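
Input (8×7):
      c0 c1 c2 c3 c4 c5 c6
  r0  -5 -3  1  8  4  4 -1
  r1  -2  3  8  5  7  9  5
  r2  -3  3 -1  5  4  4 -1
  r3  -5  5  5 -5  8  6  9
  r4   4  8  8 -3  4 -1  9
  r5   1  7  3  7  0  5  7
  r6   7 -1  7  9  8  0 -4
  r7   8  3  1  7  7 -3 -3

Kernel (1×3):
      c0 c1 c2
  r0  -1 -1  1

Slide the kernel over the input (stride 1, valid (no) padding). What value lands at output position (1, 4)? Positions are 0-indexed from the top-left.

-11

The receptive field on the input at this output position is [7 9 5]. Elementwise product with the kernel and sum: 7·-1 + 9·-1 + 5·1.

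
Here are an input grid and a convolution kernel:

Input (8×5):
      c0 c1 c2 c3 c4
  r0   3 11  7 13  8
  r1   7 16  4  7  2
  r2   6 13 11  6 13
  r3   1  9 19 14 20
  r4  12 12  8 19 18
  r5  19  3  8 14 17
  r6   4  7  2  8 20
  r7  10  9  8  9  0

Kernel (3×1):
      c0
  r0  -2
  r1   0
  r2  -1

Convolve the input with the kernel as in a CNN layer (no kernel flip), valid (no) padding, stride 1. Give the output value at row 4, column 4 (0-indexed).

-56

The receptive field on the input at this output position is [18 / 17 / 20]. Elementwise product with the kernel and sum: 18·-2 + 20·-1.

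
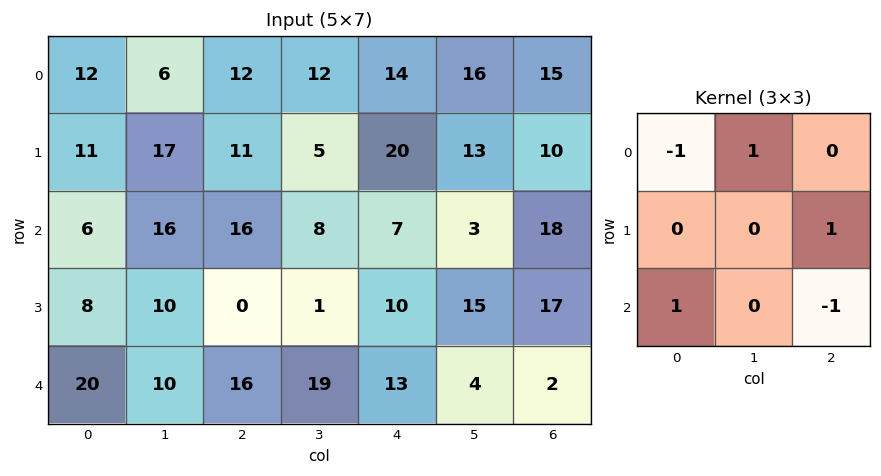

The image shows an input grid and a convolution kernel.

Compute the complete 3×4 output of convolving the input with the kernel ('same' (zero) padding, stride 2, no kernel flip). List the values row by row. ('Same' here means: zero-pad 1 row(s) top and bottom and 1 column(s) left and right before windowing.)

Output[0,0]: The receptive field on the zero-padded input at this output position is [0 0 0 / 0 12 6 / 0 11 17]. Elementwise product with the kernel and sum: 0·-1 + 0·1 + 6·1 + 0·1 + 17·-1.

-11 24 8 13
17 11 4 12
18 9 13 2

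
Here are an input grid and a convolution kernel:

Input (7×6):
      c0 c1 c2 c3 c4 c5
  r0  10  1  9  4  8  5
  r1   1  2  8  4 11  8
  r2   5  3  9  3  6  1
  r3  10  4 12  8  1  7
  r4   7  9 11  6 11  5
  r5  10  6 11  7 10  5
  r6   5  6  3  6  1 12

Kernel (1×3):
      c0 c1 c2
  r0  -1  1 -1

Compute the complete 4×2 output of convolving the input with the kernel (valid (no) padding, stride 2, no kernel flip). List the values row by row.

-18 -13
-11 -12
-9 -16
-2 2

Output[0,0]: The receptive field on the input at this output position is [10 1 9]. Elementwise product with the kernel and sum: 10·-1 + 1·1 + 9·-1.
Output[0,1]: The receptive field on the input at this output position is [9 4 8]. Elementwise product with the kernel and sum: 9·-1 + 4·1 + 8·-1.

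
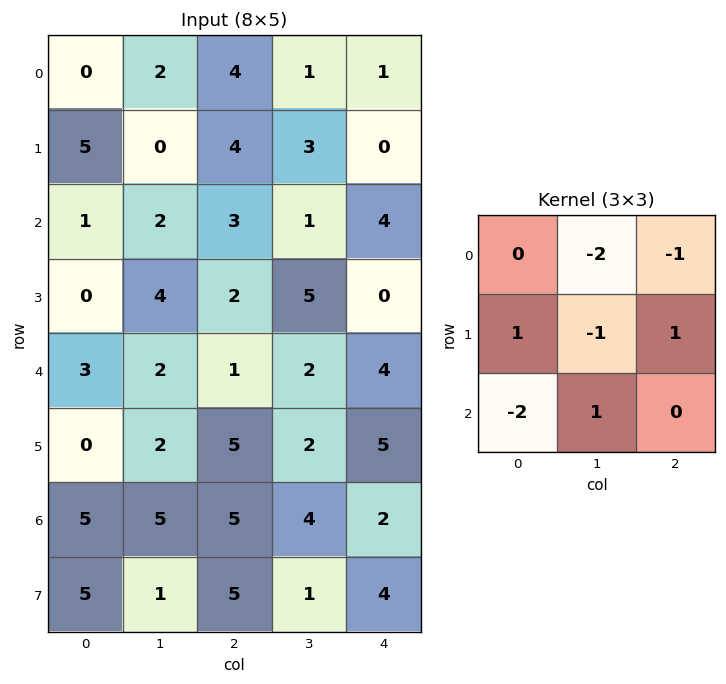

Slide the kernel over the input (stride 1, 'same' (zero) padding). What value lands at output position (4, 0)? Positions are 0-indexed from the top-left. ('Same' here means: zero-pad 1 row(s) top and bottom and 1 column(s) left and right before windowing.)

The receptive field on the zero-padded input at this output position is [0 0 4 / 0 3 2 / 0 0 2]. Elementwise product with the kernel and sum: 0·-2 + 4·-1 + 0·1 + 3·-1 + 2·1 + 0·-2 + 0·1.

-5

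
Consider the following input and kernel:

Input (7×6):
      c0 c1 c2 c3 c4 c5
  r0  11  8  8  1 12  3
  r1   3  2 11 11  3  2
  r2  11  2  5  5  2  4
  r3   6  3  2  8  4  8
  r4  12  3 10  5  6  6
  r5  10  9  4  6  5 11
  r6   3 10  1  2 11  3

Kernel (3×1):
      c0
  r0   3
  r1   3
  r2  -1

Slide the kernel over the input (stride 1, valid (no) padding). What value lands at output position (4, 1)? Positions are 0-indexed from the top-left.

26

The receptive field on the input at this output position is [3 / 9 / 10]. Elementwise product with the kernel and sum: 3·3 + 9·3 + 10·-1.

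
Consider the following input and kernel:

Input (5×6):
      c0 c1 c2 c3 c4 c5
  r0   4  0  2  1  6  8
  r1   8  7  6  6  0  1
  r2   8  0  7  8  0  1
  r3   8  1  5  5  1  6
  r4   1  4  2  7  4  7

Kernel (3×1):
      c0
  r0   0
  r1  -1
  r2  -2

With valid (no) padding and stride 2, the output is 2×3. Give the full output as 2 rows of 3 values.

-24 -20 0
-10 -9 -9

Output[0,0]: The receptive field on the input at this output position is [4 / 8 / 8]. Elementwise product with the kernel and sum: 8·-1 + 8·-2.
Output[0,1]: The receptive field on the input at this output position is [2 / 6 / 7]. Elementwise product with the kernel and sum: 6·-1 + 7·-2.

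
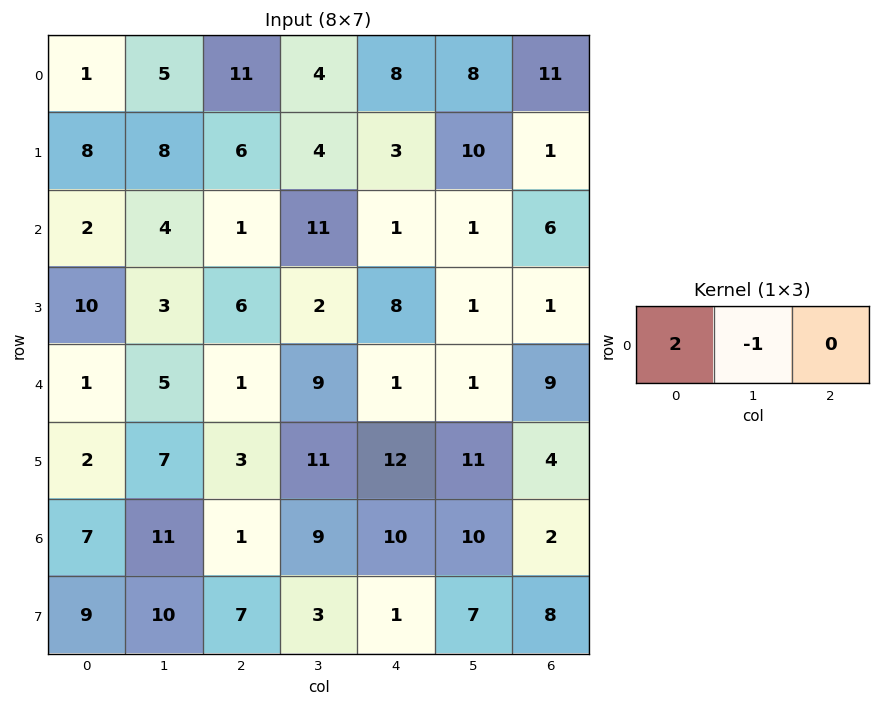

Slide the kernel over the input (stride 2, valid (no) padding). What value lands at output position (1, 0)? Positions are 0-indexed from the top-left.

0

The receptive field on the input at this output position is [2 4 1]. Elementwise product with the kernel and sum: 2·2 + 4·-1.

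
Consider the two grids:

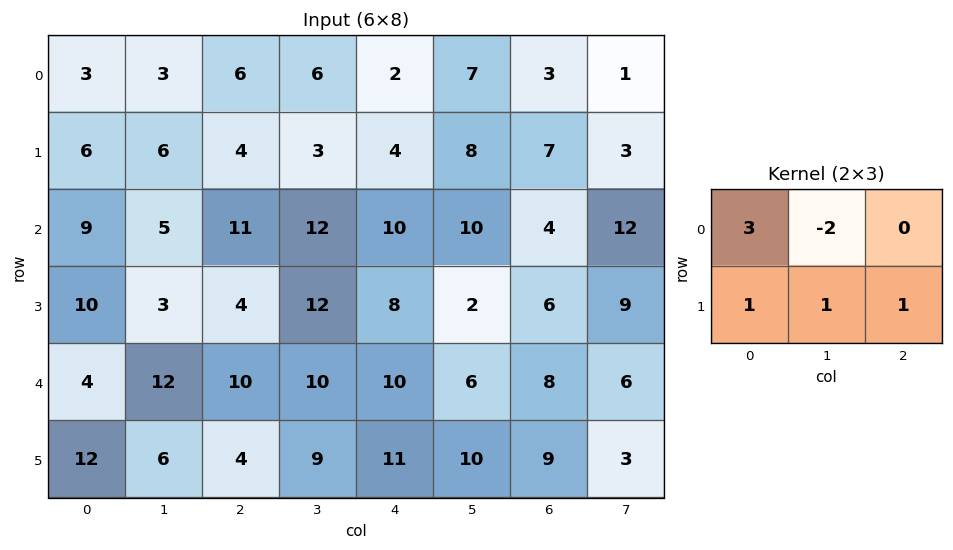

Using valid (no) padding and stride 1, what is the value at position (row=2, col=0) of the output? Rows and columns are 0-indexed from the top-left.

34

The receptive field on the input at this output position is [9 5 11 / 10 3 4]. Elementwise product with the kernel and sum: 9·3 + 5·-2 + 10·1 + 3·1 + 4·1.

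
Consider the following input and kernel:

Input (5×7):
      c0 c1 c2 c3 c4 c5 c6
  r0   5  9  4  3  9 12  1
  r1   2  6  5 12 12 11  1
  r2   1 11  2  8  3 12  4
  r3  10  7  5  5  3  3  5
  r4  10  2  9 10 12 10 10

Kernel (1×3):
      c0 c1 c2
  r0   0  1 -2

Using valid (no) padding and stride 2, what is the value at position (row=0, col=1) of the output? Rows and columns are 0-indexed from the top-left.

-15

The receptive field on the input at this output position is [4 3 9]. Elementwise product with the kernel and sum: 3·1 + 9·-2.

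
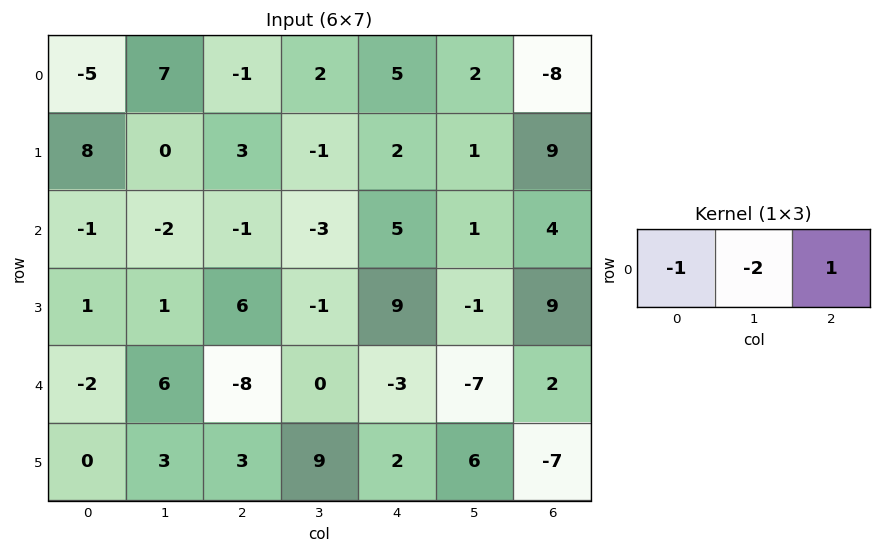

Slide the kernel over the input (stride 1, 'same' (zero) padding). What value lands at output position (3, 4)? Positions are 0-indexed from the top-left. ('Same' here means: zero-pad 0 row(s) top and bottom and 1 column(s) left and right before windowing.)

-18

The receptive field on the zero-padded input at this output position is [-1 9 -1]. Elementwise product with the kernel and sum: -1·-1 + 9·-2 + -1·1.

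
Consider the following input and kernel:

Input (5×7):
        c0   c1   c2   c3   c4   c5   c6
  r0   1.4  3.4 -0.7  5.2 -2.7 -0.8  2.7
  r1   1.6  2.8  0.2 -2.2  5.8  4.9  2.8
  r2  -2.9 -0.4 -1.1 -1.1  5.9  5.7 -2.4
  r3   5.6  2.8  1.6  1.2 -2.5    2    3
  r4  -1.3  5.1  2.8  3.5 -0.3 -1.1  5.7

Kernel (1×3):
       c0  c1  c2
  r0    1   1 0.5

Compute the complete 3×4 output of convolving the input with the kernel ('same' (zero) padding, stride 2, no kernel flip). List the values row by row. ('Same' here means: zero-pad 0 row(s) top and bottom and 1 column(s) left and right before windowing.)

3.1 5.3 2.1 1.9
-3.1 -2.05 7.65 3.3
1.25 9.65 2.65 4.6

Output[0,0]: The receptive field on the zero-padded input at this output position is [0 1.4 3.4]. Elementwise product with the kernel and sum: 0·1 + 1.4·1 + 3.4·0.5.
Output[0,1]: The receptive field on the zero-padded input at this output position is [3.4 -0.7 5.2]. Elementwise product with the kernel and sum: 3.4·1 + -0.7·1 + 5.2·0.5.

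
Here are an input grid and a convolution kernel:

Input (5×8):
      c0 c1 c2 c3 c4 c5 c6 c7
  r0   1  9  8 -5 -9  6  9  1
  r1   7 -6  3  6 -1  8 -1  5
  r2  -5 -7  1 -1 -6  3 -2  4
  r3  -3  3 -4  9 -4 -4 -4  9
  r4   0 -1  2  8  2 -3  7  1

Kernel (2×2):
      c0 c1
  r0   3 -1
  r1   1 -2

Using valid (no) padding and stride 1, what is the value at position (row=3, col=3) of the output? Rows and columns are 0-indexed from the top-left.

The receptive field on the input at this output position is [9 -4 / 8 2]. Elementwise product with the kernel and sum: 9·3 + -4·-1 + 8·1 + 2·-2.

35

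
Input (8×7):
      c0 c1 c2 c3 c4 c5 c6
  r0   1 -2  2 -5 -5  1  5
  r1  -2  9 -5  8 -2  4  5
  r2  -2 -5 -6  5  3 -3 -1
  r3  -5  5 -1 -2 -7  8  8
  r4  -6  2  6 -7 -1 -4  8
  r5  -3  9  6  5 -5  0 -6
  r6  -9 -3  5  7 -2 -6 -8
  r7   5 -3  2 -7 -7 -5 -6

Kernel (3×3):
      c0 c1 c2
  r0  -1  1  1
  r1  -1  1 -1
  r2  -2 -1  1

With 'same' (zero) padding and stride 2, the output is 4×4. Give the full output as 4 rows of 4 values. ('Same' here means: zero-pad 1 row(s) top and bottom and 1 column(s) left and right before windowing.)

14 4 -11 -9
20 -23 14 -21
4 -16 8 18
-8 0 3 8

Output[0,0]: The receptive field on the zero-padded input at this output position is [0 0 0 / 0 1 -2 / 0 -2 9]. Elementwise product with the kernel and sum: 0·-1 + 0·1 + 0·1 + 0·-1 + 1·1 + -2·-1 + 0·-2 + -2·-1 + 9·1.
Output[0,1]: The receptive field on the zero-padded input at this output position is [0 0 0 / -2 2 -5 / 9 -5 8]. Elementwise product with the kernel and sum: 0·-1 + 0·1 + 0·1 + -2·-1 + 2·1 + -5·-1 + 9·-2 + -5·-1 + 8·1.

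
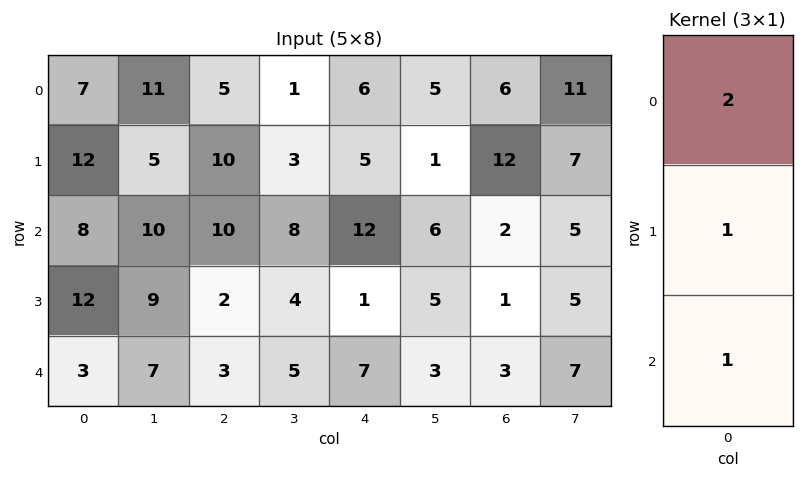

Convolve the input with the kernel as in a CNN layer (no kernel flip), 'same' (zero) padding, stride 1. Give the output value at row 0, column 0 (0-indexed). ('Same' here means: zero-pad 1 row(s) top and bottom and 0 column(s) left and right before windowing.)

The receptive field on the zero-padded input at this output position is [0 / 7 / 12]. Elementwise product with the kernel and sum: 0·2 + 7·1 + 12·1.

19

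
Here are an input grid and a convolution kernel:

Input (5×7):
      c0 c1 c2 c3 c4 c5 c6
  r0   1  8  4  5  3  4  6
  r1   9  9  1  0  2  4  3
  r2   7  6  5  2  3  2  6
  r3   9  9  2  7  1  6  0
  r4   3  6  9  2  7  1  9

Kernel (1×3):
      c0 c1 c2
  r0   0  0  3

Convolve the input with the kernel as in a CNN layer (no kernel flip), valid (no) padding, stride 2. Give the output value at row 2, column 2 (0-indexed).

The receptive field on the input at this output position is [7 1 9]. Elementwise product with the kernel and sum: 9·3.

27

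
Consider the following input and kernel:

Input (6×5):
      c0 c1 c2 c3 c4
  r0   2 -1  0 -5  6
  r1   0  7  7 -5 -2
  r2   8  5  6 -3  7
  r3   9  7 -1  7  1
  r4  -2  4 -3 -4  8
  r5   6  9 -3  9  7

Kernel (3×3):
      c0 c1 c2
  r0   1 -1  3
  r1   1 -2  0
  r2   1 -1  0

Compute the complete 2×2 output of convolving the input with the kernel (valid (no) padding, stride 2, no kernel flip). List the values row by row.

-8 49
10 16

Output[0,0]: The receptive field on the input at this output position is [2 -1 0 / 0 7 7 / 8 5 6]. Elementwise product with the kernel and sum: 2·1 + -1·-1 + 0·3 + 0·1 + 7·-2 + 8·1 + 5·-1.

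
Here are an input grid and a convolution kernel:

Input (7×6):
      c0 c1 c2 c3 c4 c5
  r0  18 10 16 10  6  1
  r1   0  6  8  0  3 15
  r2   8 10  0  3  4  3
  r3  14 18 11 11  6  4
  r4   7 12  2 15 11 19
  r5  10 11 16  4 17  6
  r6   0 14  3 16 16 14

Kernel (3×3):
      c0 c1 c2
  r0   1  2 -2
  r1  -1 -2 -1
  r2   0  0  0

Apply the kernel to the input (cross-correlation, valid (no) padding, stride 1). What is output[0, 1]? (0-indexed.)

0

The receptive field on the input at this output position is [10 16 10 / 6 8 0 / 10 0 3]. Elementwise product with the kernel and sum: 10·1 + 16·2 + 10·-2 + 6·-1 + 8·-2 + 0·-1.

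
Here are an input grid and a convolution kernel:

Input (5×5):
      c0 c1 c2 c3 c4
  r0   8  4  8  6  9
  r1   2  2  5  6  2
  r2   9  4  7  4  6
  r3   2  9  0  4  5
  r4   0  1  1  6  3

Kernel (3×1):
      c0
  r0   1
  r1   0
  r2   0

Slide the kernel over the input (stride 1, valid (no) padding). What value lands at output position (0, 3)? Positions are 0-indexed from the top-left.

The receptive field on the input at this output position is [6 / 6 / 4]. Elementwise product with the kernel and sum: 6·1.

6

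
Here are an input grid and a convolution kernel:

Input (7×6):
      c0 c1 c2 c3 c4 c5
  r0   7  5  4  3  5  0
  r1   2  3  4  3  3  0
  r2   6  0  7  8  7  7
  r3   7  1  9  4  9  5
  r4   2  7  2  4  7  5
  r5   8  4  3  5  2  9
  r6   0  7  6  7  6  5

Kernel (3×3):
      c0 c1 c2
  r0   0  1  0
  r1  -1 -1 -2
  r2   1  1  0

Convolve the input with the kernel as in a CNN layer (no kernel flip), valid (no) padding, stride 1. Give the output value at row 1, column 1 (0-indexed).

The receptive field on the input at this output position is [3 4 3 / 0 7 8 / 1 9 4]. Elementwise product with the kernel and sum: 4·1 + 0·-1 + 7·-1 + 8·-2 + 1·1 + 9·1.

-9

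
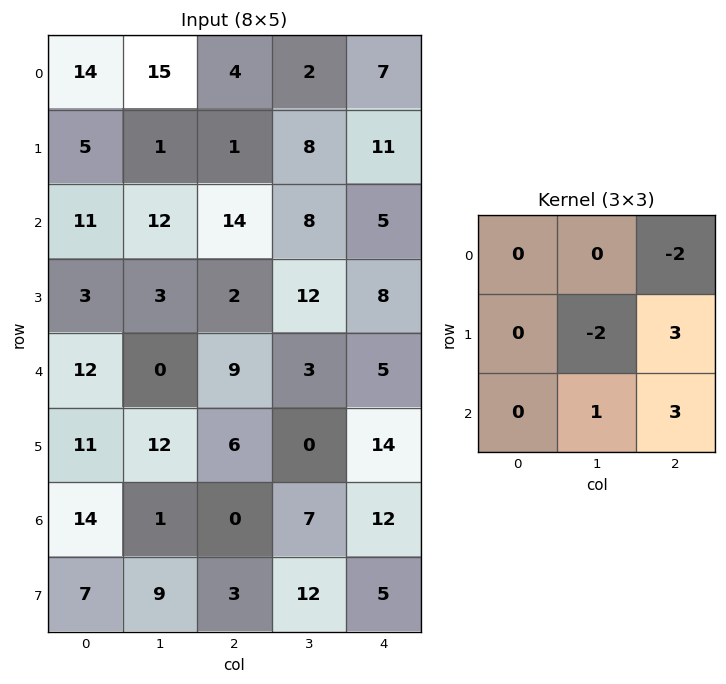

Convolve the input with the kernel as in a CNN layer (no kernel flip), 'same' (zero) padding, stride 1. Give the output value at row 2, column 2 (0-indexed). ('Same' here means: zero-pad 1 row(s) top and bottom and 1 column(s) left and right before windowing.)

The receptive field on the zero-padded input at this output position is [1 1 8 / 12 14 8 / 3 2 12]. Elementwise product with the kernel and sum: 8·-2 + 14·-2 + 8·3 + 2·1 + 12·3.

18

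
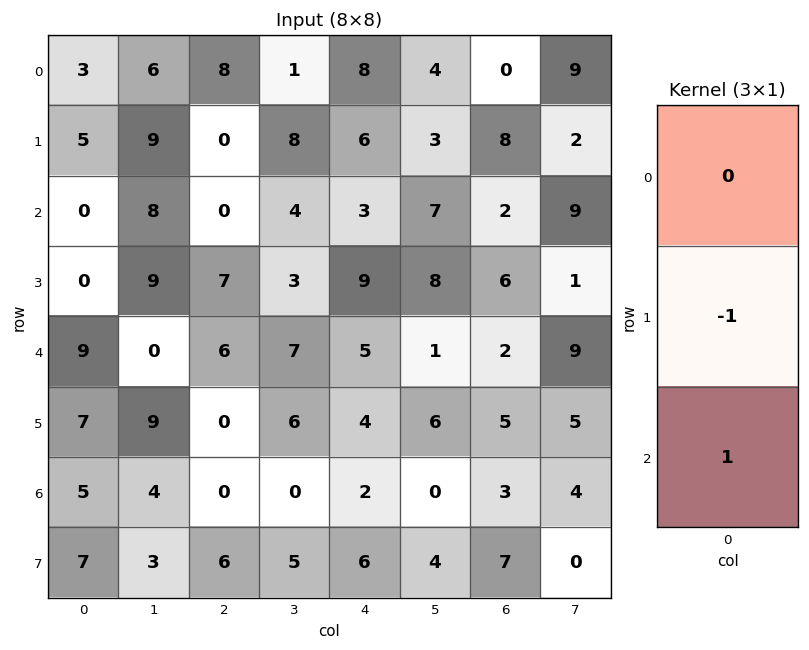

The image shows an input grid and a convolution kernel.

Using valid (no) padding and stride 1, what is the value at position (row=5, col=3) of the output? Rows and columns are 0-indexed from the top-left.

5

The receptive field on the input at this output position is [6 / 0 / 5]. Elementwise product with the kernel and sum: 0·-1 + 5·1.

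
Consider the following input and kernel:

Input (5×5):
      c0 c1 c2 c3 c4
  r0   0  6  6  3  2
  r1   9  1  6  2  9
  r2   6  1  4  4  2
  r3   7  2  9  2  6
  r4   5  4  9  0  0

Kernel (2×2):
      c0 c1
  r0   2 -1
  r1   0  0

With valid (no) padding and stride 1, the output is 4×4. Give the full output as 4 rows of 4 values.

Output[0,0]: The receptive field on the input at this output position is [0 6 / 9 1]. Elementwise product with the kernel and sum: 0·2 + 6·-1.

-6 6 9 4
17 -4 10 -5
11 -2 4 6
12 -5 16 -2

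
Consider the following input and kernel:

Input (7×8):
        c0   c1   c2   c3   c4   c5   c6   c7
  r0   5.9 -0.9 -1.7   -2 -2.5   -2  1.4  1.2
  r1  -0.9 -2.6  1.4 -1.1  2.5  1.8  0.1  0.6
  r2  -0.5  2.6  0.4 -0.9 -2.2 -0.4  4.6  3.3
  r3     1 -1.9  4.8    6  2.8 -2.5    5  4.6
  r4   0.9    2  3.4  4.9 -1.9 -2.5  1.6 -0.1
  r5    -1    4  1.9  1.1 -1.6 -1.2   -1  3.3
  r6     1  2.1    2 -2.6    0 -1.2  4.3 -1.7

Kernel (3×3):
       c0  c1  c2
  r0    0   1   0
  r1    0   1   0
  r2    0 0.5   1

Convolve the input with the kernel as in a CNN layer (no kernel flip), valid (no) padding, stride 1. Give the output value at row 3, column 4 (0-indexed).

The receptive field on the input at this output position is [2.8 -2.5 5 / -1.9 -2.5 1.6 / -1.6 -1.2 -1]. Elementwise product with the kernel and sum: -2.5·1 + -2.5·1 + -1.2·0.5 + -1·1.

-6.6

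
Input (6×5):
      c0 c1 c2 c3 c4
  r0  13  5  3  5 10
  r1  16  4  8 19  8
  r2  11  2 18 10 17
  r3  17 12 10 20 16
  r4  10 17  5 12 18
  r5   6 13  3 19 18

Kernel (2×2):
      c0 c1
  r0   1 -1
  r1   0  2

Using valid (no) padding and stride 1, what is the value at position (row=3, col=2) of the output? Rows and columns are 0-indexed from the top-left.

14

The receptive field on the input at this output position is [10 20 / 5 12]. Elementwise product with the kernel and sum: 10·1 + 20·-1 + 12·2.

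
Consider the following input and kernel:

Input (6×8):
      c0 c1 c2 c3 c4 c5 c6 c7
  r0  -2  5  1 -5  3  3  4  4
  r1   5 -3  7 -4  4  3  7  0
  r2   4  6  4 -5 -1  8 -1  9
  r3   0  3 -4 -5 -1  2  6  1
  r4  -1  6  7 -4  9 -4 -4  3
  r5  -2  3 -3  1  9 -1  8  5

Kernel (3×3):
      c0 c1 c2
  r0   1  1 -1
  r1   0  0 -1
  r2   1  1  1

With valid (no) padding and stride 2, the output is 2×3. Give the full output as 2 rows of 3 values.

9 -13 1
22 13 3

Output[0,0]: The receptive field on the input at this output position is [-2 5 1 / 5 -3 7 / 4 6 4]. Elementwise product with the kernel and sum: -2·1 + 5·1 + 1·-1 + 7·-1 + 4·1 + 6·1 + 4·1.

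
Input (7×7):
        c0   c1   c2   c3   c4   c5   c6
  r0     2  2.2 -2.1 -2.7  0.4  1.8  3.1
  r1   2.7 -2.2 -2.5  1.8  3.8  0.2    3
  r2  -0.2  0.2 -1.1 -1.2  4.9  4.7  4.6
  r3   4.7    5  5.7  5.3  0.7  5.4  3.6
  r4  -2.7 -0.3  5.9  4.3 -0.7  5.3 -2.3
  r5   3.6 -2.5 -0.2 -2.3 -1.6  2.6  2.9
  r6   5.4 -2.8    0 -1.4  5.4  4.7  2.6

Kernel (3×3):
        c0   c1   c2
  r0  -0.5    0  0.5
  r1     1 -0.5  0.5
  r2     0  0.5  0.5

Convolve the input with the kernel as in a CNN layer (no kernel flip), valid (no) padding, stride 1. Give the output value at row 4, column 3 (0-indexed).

5.35

The receptive field on the input at this output position is [4.3 -0.7 5.3 / -2.3 -1.6 2.6 / -1.4 5.4 4.7]. Elementwise product with the kernel and sum: 4.3·-0.5 + 5.3·0.5 + -2.3·1 + -1.6·-0.5 + 2.6·0.5 + 5.4·0.5 + 4.7·0.5.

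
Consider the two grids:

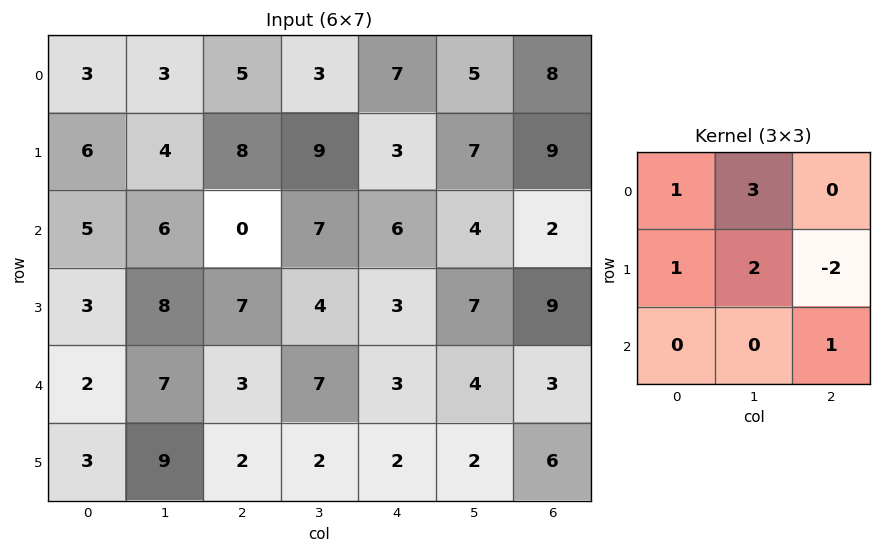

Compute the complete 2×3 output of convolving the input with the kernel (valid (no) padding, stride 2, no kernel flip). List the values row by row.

10 40 23
31 33 20

Output[0,0]: The receptive field on the input at this output position is [3 3 5 / 6 4 8 / 5 6 0]. Elementwise product with the kernel and sum: 3·1 + 3·3 + 6·1 + 4·2 + 8·-2 + 0·1.
Output[0,1]: The receptive field on the input at this output position is [5 3 7 / 8 9 3 / 0 7 6]. Elementwise product with the kernel and sum: 5·1 + 3·3 + 8·1 + 9·2 + 3·-2 + 6·1.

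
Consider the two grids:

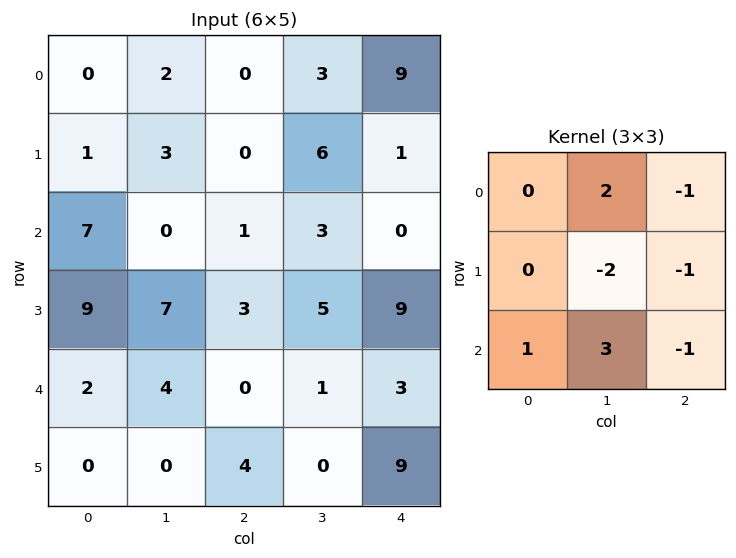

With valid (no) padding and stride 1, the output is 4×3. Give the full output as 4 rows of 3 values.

Output[0,0]: The receptive field on the input at this output position is [0 2 0 / 1 3 0 / 7 0 1]. Elementwise product with the kernel and sum: 2·2 + 0·-1 + 3·-2 + 0·-1 + 7·1 + 0·3 + 1·-1.

4 -9 -6
32 0 14
-4 -9 -13
-1 12 -9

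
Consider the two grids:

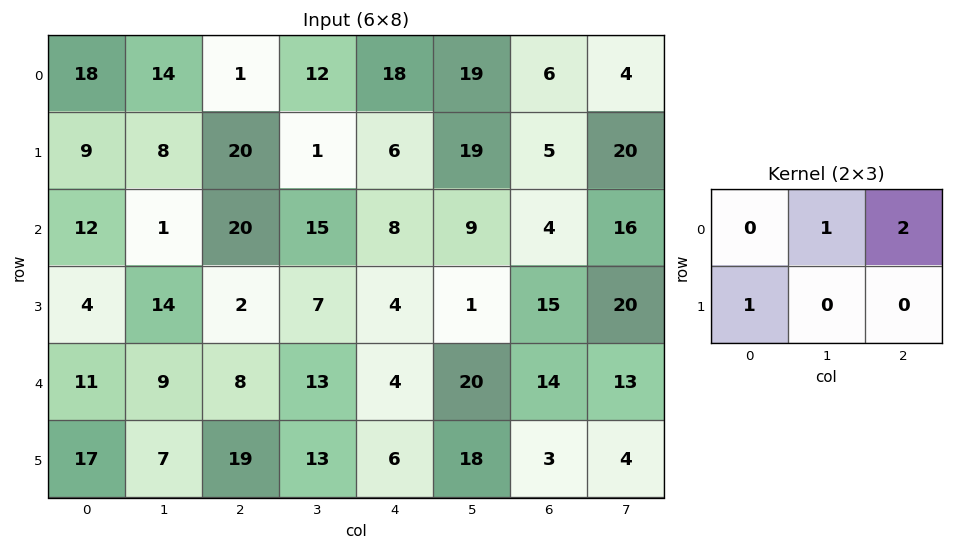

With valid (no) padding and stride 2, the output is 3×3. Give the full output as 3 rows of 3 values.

25 68 37
45 33 21
42 40 54

Output[0,0]: The receptive field on the input at this output position is [18 14 1 / 9 8 20]. Elementwise product with the kernel and sum: 14·1 + 1·2 + 9·1.
Output[0,1]: The receptive field on the input at this output position is [1 12 18 / 20 1 6]. Elementwise product with the kernel and sum: 12·1 + 18·2 + 20·1.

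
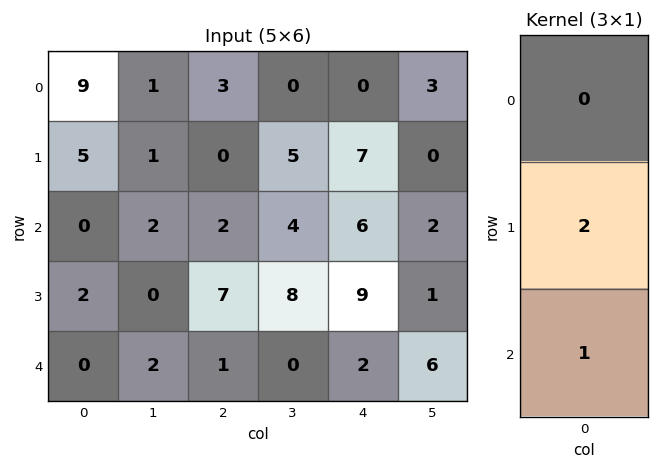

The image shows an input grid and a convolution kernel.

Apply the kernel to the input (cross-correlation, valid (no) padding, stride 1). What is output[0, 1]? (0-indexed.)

4

The receptive field on the input at this output position is [1 / 1 / 2]. Elementwise product with the kernel and sum: 1·2 + 2·1.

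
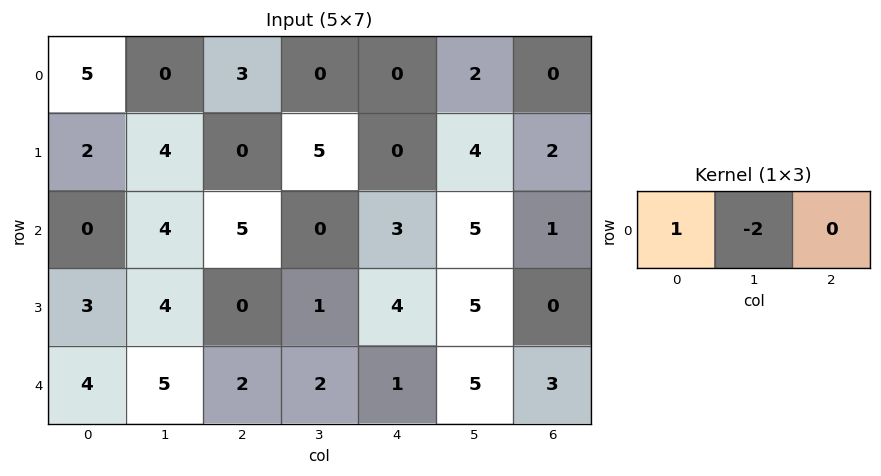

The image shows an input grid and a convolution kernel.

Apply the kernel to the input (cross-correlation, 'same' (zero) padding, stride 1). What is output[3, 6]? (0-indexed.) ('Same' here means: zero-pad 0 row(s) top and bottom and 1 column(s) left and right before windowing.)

The receptive field on the zero-padded input at this output position is [5 0 0]. Elementwise product with the kernel and sum: 5·1 + 0·-2.

5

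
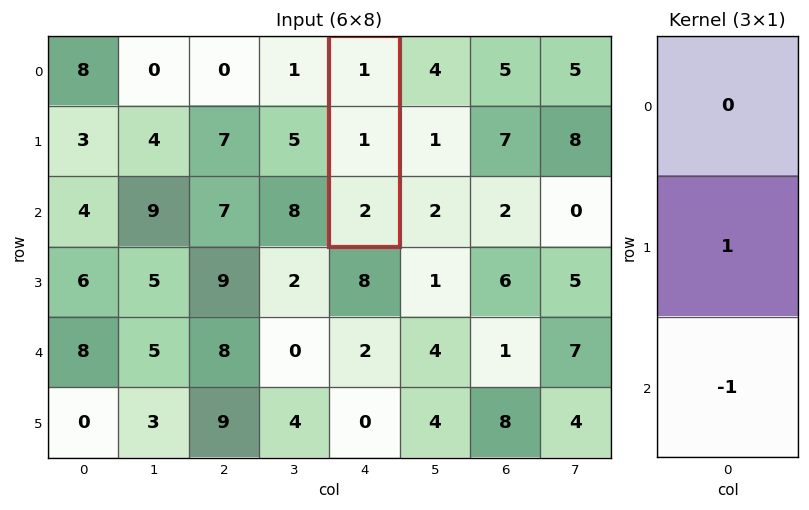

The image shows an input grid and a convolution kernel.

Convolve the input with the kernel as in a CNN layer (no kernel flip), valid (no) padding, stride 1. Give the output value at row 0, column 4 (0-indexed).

-1

The receptive field on the input at this output position is [1 / 1 / 2]. Elementwise product with the kernel and sum: 1·1 + 2·-1.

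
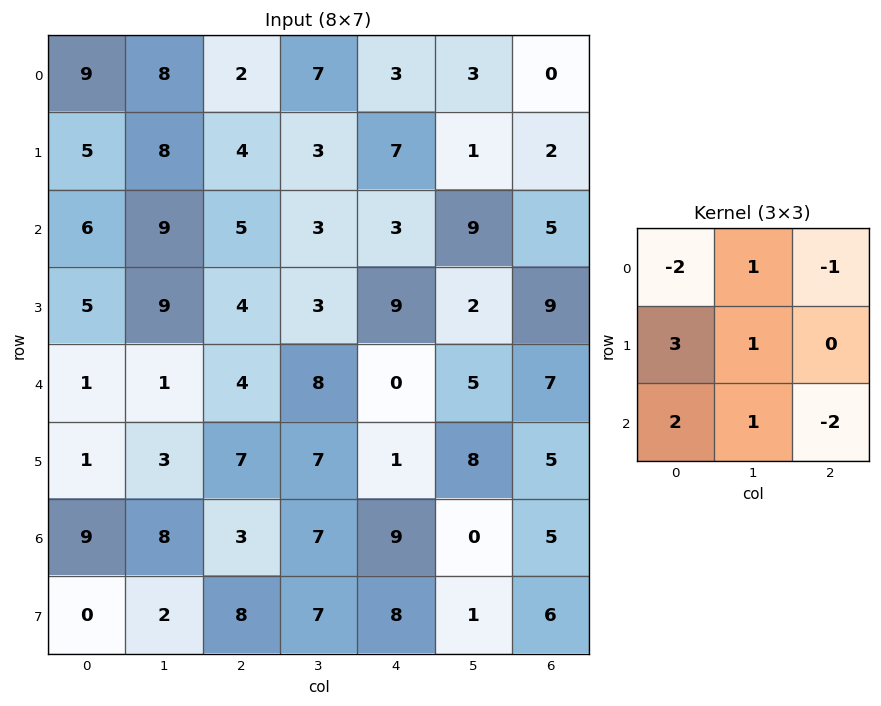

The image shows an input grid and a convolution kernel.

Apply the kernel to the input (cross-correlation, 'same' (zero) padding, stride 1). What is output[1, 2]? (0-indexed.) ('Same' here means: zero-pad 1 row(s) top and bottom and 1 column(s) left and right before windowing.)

The receptive field on the zero-padded input at this output position is [8 2 7 / 8 4 3 / 9 5 3]. Elementwise product with the kernel and sum: 8·-2 + 2·1 + 7·-1 + 8·3 + 4·1 + 9·2 + 5·1 + 3·-2.

24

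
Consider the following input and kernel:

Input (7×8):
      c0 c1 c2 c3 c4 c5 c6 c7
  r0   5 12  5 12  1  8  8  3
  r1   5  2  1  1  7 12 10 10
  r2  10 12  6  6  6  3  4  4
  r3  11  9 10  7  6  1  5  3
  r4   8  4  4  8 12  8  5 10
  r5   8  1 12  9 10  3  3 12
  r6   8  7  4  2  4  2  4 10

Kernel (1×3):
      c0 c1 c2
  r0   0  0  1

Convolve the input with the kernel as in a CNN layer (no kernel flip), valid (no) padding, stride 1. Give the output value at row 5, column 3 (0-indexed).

3

The receptive field on the input at this output position is [9 10 3]. Elementwise product with the kernel and sum: 3·1.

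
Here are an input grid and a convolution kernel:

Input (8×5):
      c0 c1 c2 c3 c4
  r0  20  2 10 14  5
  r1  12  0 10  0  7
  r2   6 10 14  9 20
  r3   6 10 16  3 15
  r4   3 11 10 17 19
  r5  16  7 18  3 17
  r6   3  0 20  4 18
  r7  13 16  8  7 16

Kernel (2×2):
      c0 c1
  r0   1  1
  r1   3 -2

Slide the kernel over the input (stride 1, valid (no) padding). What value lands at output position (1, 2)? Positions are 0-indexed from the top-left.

The receptive field on the input at this output position is [10 0 / 14 9]. Elementwise product with the kernel and sum: 10·1 + 0·1 + 14·3 + 9·-2.

34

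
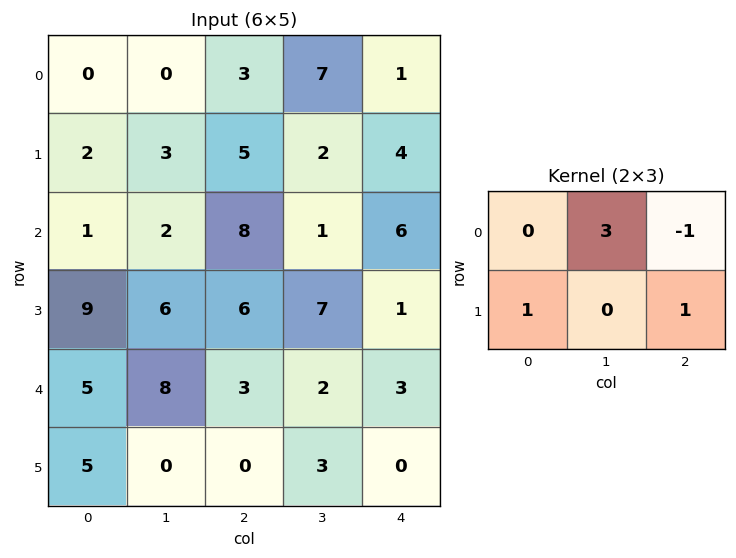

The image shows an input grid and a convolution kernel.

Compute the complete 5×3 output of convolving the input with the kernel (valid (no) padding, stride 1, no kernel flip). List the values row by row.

4 7 29
13 16 16
13 36 4
20 21 26
26 10 3

Output[0,0]: The receptive field on the input at this output position is [0 0 3 / 2 3 5]. Elementwise product with the kernel and sum: 0·3 + 3·-1 + 2·1 + 5·1.
Output[0,1]: The receptive field on the input at this output position is [0 3 7 / 3 5 2]. Elementwise product with the kernel and sum: 3·3 + 7·-1 + 3·1 + 2·1.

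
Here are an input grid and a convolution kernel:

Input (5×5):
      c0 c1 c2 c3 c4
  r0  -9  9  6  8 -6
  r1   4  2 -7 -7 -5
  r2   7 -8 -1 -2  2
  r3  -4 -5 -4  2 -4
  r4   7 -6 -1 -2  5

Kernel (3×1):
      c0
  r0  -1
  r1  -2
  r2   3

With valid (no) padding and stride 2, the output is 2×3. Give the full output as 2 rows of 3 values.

22 5 22
22 6 21

Output[0,0]: The receptive field on the input at this output position is [-9 / 4 / 7]. Elementwise product with the kernel and sum: -9·-1 + 4·-2 + 7·3.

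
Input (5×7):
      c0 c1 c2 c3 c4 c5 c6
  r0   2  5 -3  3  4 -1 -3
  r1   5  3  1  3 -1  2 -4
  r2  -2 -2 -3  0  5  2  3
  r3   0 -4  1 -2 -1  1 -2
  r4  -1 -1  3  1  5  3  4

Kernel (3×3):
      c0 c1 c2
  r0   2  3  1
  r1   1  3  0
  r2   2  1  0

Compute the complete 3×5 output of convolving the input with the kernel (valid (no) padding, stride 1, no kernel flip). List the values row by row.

24 3 11 22 19
8 -6 7 15 10
-28 -13 1 19 34

Output[0,0]: The receptive field on the input at this output position is [2 5 -3 / 5 3 1 / -2 -2 -3]. Elementwise product with the kernel and sum: 2·2 + 5·3 + -3·1 + 5·1 + 3·3 + -2·2 + -2·1.
Output[0,1]: The receptive field on the input at this output position is [5 -3 3 / 3 1 3 / -2 -3 0]. Elementwise product with the kernel and sum: 5·2 + -3·3 + 3·1 + 3·1 + 1·3 + -2·2 + -3·1.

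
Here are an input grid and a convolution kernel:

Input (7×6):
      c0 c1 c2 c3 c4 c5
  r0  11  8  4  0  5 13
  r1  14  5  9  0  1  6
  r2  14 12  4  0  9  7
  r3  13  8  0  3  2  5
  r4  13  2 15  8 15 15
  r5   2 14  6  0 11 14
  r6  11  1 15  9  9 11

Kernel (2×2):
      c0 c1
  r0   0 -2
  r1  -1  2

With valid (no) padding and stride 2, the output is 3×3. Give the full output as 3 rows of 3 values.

Output[0,0]: The receptive field on the input at this output position is [11 8 / 14 5]. Elementwise product with the kernel and sum: 8·-2 + 14·-1 + 5·2.

-20 -9 -15
-21 6 -6
22 -22 -13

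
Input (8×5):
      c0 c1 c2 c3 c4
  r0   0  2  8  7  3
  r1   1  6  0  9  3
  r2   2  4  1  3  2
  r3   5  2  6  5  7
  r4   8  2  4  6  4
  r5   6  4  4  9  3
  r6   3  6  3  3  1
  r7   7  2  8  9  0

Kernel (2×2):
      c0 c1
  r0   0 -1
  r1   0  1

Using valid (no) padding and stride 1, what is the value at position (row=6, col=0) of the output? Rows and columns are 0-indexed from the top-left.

-4

The receptive field on the input at this output position is [3 6 / 7 2]. Elementwise product with the kernel and sum: 6·-1 + 2·1.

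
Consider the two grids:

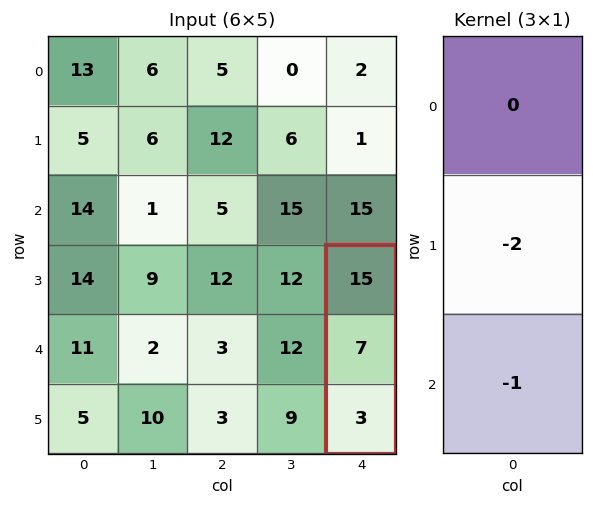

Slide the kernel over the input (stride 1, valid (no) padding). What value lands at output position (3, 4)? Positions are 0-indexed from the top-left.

-17

The receptive field on the input at this output position is [15 / 7 / 3]. Elementwise product with the kernel and sum: 7·-2 + 3·-1.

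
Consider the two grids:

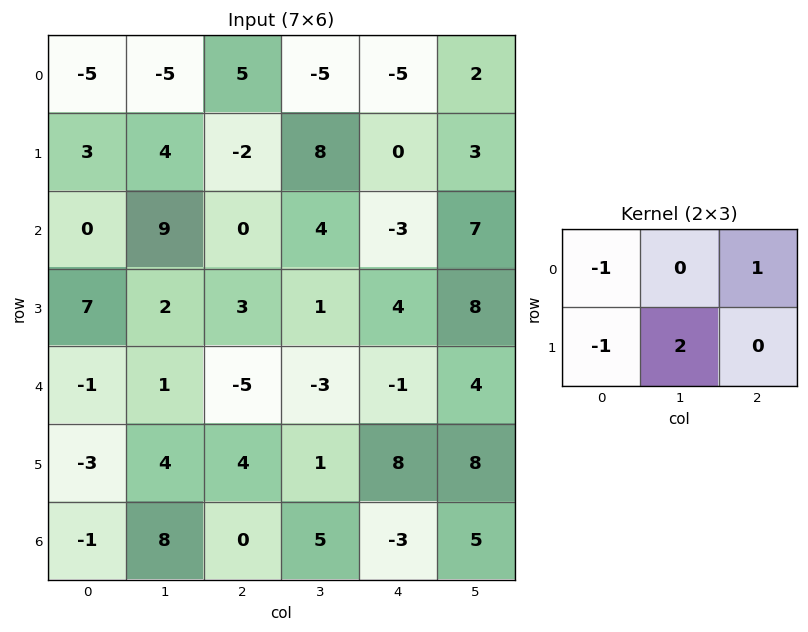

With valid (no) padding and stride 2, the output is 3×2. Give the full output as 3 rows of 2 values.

15 8
-3 -4
7 2

Output[0,0]: The receptive field on the input at this output position is [-5 -5 5 / 3 4 -2]. Elementwise product with the kernel and sum: -5·-1 + 5·1 + 3·-1 + 4·2.
Output[0,1]: The receptive field on the input at this output position is [5 -5 -5 / -2 8 0]. Elementwise product with the kernel and sum: 5·-1 + -5·1 + -2·-1 + 8·2.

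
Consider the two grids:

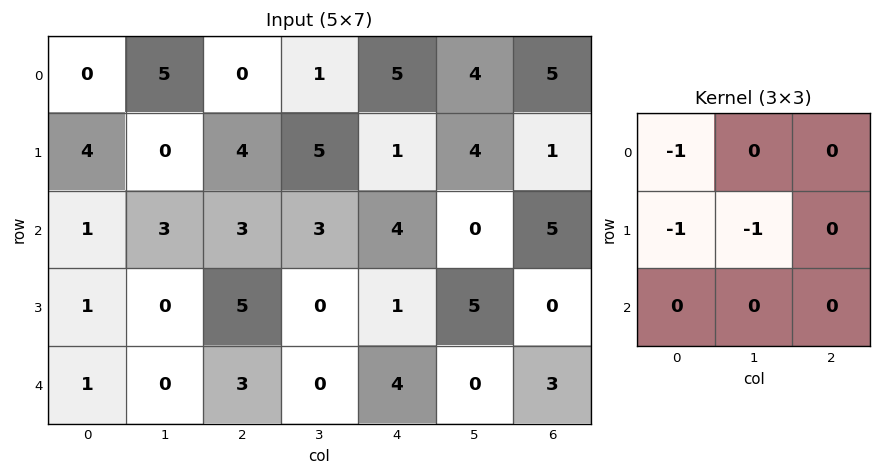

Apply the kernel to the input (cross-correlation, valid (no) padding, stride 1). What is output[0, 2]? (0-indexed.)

The receptive field on the input at this output position is [0 1 5 / 4 5 1 / 3 3 4]. Elementwise product with the kernel and sum: 0·-1 + 4·-1 + 5·-1.

-9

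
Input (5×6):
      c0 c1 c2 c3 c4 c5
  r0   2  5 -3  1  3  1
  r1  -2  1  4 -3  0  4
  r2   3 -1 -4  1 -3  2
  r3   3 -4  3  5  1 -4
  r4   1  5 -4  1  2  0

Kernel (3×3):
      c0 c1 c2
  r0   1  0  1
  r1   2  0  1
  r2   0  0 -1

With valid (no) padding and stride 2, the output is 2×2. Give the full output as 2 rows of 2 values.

Output[0,0]: The receptive field on the input at this output position is [2 5 -3 / -2 1 4 / 3 -1 -4]. Elementwise product with the kernel and sum: 2·1 + -3·1 + -2·2 + 4·1 + -4·-1.

3 11
12 -2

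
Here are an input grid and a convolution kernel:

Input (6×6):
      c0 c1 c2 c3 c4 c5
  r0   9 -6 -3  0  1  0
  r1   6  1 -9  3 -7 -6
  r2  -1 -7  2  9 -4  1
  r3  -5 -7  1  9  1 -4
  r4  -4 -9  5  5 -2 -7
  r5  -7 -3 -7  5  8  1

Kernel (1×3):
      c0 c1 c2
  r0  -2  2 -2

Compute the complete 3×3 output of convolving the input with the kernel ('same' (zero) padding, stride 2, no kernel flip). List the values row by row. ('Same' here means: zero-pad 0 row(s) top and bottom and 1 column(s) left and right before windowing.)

Output[0,0]: The receptive field on the zero-padded input at this output position is [0 9 -6]. Elementwise product with the kernel and sum: 0·-2 + 9·2 + -6·-2.
Output[0,1]: The receptive field on the zero-padded input at this output position is [-6 -3 0]. Elementwise product with the kernel and sum: -6·-2 + -3·2 + 0·-2.

30 6 2
12 0 -28
10 18 0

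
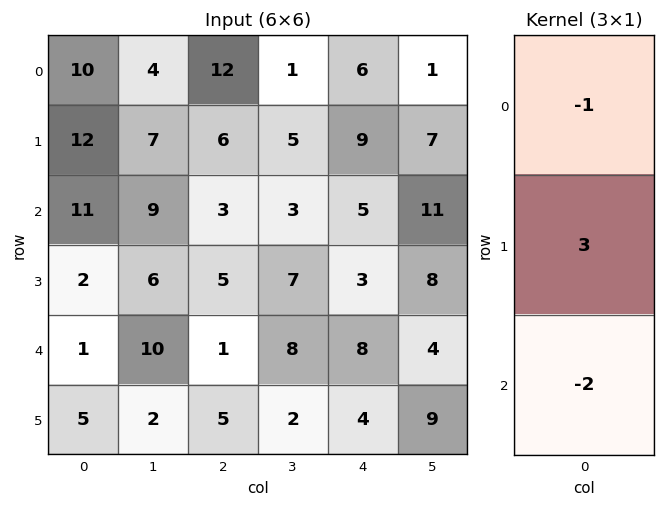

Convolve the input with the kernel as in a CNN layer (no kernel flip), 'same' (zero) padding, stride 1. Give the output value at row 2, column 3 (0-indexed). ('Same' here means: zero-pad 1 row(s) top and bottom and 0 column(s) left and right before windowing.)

-10

The receptive field on the zero-padded input at this output position is [5 / 3 / 7]. Elementwise product with the kernel and sum: 5·-1 + 3·3 + 7·-2.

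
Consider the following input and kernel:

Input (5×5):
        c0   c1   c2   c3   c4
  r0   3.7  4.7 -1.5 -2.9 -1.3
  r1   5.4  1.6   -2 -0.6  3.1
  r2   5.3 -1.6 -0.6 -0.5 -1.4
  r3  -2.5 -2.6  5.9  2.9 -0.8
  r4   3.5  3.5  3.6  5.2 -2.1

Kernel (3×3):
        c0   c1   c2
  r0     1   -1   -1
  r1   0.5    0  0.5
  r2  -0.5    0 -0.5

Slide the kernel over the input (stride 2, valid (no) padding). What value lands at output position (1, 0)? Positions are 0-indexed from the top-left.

5.65

The receptive field on the input at this output position is [5.3 -1.6 -0.6 / -2.5 -2.6 5.9 / 3.5 3.5 3.6]. Elementwise product with the kernel and sum: 5.3·1 + -1.6·-1 + -0.6·-1 + -2.5·0.5 + 5.9·0.5 + 3.5·-0.5 + 3.6·-0.5.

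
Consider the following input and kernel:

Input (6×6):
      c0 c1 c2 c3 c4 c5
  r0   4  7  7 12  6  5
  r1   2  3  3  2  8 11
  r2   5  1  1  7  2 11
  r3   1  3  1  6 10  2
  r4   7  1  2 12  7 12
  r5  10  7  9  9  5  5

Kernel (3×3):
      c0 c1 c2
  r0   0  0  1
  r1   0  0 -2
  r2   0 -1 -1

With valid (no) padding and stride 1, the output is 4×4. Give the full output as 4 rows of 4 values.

-1 0 -19 -30
-3 -19 -12 -23
-4 -19 -37 -12
-19 -36 -18 -32

Output[0,0]: The receptive field on the input at this output position is [4 7 7 / 2 3 3 / 5 1 1]. Elementwise product with the kernel and sum: 7·1 + 3·-2 + 1·-1 + 1·-1.
Output[0,1]: The receptive field on the input at this output position is [7 7 12 / 3 3 2 / 1 1 7]. Elementwise product with the kernel and sum: 12·1 + 2·-2 + 1·-1 + 7·-1.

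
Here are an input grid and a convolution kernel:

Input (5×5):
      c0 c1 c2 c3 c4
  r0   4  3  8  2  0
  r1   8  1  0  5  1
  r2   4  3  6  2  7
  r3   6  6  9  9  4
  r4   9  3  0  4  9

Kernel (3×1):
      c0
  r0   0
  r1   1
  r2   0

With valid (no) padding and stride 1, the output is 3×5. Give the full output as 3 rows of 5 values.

Output[0,0]: The receptive field on the input at this output position is [4 / 8 / 4]. Elementwise product with the kernel and sum: 8·1.
Output[0,1]: The receptive field on the input at this output position is [3 / 1 / 3]. Elementwise product with the kernel and sum: 1·1.

8 1 0 5 1
4 3 6 2 7
6 6 9 9 4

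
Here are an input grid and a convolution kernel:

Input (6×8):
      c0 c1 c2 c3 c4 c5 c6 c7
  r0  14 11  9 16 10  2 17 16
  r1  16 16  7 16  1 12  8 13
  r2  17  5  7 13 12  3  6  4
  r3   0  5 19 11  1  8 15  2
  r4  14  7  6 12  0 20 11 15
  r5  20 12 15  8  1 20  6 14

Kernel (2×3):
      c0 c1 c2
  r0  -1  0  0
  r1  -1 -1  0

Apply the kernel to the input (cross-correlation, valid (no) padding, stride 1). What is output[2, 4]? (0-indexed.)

The receptive field on the input at this output position is [12 3 6 / 1 8 15]. Elementwise product with the kernel and sum: 12·-1 + 1·-1 + 8·-1.

-21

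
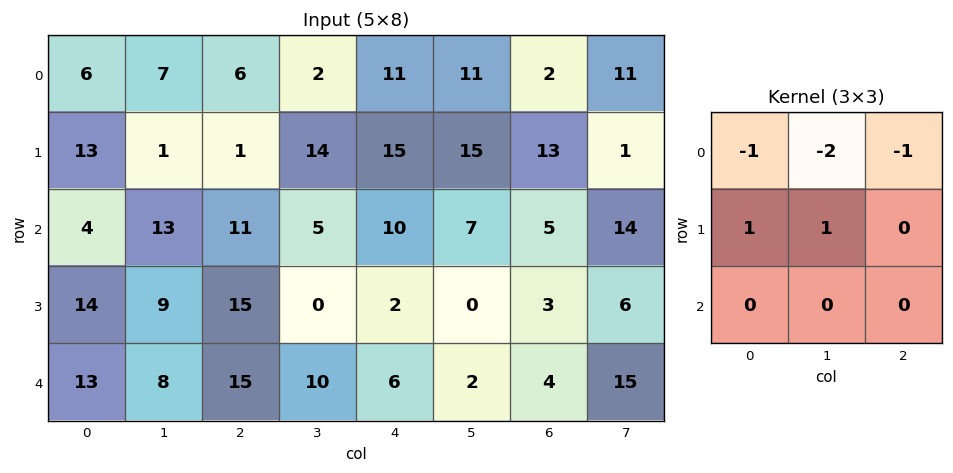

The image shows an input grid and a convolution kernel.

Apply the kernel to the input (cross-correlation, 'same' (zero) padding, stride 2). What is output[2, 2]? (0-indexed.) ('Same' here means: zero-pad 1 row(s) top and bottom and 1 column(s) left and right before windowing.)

The receptive field on the zero-padded input at this output position is [0 2 0 / 10 6 2 / 0 0 0]. Elementwise product with the kernel and sum: 0·-1 + 2·-2 + 0·-1 + 10·1 + 6·1.

12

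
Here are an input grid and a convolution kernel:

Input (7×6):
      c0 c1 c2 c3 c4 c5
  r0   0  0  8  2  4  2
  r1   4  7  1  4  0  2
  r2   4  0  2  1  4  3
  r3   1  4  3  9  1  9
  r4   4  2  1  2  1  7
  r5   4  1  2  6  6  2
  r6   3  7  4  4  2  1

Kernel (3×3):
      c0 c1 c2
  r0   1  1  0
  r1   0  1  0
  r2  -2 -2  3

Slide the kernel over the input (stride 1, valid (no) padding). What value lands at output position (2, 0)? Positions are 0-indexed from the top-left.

-1

The receptive field on the input at this output position is [4 0 2 / 1 4 3 / 4 2 1]. Elementwise product with the kernel and sum: 4·1 + 0·1 + 4·1 + 4·-2 + 2·-2 + 1·3.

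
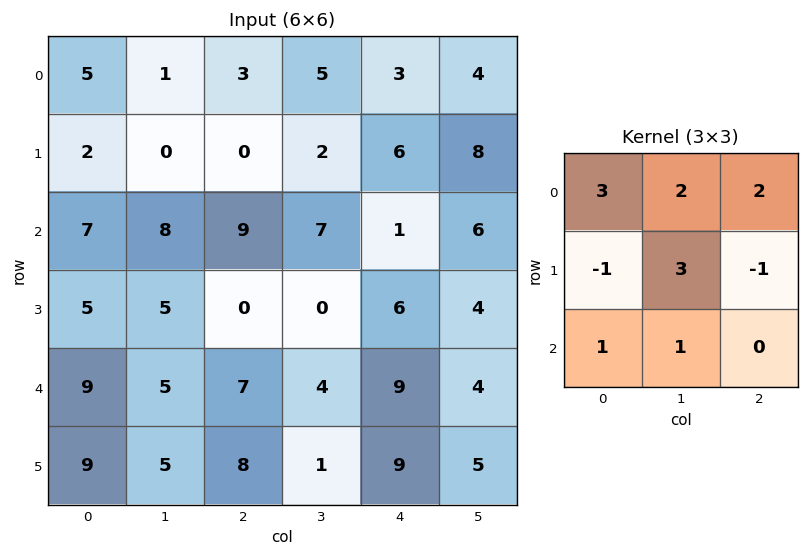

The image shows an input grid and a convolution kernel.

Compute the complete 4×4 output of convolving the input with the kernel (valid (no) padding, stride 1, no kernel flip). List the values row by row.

Output[0,0]: The receptive field on the input at this output position is [5 1 3 / 2 0 0 / 7 8 9]. Elementwise product with the kernel and sum: 5·3 + 1·2 + 3·2 + 2·-1 + 0·3 + 0·-1 + 7·1 + 8·1.
Output[0,1]: The receptive field on the input at this output position is [1 3 5 / 0 0 2 / 8 9 7]. Elementwise product with the kernel and sum: 1·3 + 3·2 + 5·2 + 0·-1 + 0·3 + 2·-1 + 8·1 + 9·1.

36 34 41 45
24 21 27 30
79 63 48 62
38 40 17 49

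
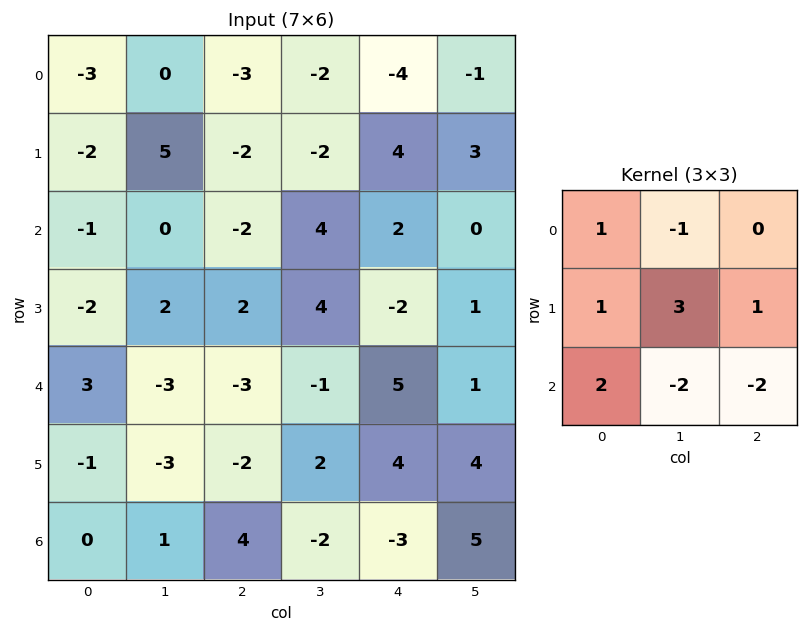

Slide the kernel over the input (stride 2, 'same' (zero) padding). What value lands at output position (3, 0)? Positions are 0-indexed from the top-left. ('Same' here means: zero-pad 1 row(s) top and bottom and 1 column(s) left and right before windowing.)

2

The receptive field on the zero-padded input at this output position is [0 -1 -3 / 0 0 1 / 0 0 0]. Elementwise product with the kernel and sum: 0·1 + -1·-1 + 0·1 + 0·3 + 1·1 + 0·2 + 0·-2 + 0·-2.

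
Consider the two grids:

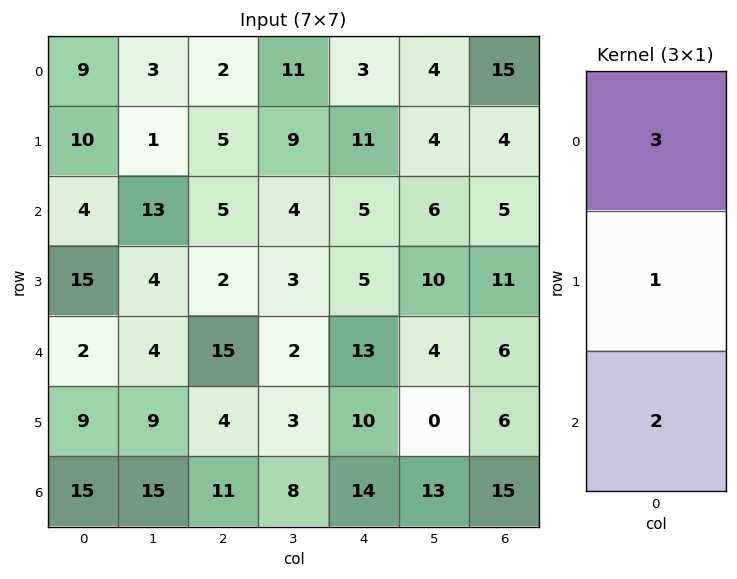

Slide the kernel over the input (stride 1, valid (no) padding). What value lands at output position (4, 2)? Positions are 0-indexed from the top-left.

71

The receptive field on the input at this output position is [15 / 4 / 11]. Elementwise product with the kernel and sum: 15·3 + 4·1 + 11·2.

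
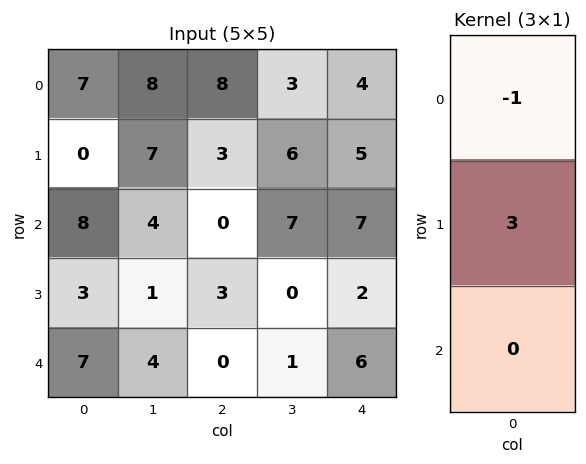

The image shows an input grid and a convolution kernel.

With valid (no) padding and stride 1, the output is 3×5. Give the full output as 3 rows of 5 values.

-7 13 1 15 11
24 5 -3 15 16
1 -1 9 -7 -1

Output[0,0]: The receptive field on the input at this output position is [7 / 0 / 8]. Elementwise product with the kernel and sum: 7·-1 + 0·3.
Output[0,1]: The receptive field on the input at this output position is [8 / 7 / 4]. Elementwise product with the kernel and sum: 8·-1 + 7·3.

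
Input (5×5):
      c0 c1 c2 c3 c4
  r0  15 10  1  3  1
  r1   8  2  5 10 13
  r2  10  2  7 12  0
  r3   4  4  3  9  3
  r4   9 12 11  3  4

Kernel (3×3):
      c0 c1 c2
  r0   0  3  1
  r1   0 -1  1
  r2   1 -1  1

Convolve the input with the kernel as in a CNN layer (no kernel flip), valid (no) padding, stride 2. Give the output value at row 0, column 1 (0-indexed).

The receptive field on the input at this output position is [1 3 1 / 5 10 13 / 7 12 0]. Elementwise product with the kernel and sum: 3·3 + 1·1 + 10·-1 + 13·1 + 7·1 + 12·-1 + 0·1.

8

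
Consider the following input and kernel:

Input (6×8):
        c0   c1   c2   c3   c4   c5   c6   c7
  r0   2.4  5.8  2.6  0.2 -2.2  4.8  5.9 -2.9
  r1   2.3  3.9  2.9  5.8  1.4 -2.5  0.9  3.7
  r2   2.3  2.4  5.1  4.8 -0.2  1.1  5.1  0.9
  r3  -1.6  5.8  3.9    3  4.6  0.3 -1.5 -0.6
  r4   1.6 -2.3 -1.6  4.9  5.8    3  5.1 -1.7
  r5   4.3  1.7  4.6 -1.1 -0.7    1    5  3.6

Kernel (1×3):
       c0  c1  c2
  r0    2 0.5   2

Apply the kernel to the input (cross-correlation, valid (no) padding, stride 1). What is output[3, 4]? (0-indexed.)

The receptive field on the input at this output position is [4.6 0.3 -1.5]. Elementwise product with the kernel and sum: 4.6·2 + 0.3·0.5 + -1.5·2.

6.35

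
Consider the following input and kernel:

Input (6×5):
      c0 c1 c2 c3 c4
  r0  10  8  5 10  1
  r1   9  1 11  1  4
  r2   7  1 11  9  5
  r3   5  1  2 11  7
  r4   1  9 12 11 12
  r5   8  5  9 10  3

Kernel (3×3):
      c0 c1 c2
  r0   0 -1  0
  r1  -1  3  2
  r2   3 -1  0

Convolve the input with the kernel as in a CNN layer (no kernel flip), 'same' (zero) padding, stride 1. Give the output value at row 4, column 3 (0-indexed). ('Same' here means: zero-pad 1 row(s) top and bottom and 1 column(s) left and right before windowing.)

51

The receptive field on the zero-padded input at this output position is [2 11 7 / 12 11 12 / 9 10 3]. Elementwise product with the kernel and sum: 11·-1 + 12·-1 + 11·3 + 12·2 + 9·3 + 10·-1.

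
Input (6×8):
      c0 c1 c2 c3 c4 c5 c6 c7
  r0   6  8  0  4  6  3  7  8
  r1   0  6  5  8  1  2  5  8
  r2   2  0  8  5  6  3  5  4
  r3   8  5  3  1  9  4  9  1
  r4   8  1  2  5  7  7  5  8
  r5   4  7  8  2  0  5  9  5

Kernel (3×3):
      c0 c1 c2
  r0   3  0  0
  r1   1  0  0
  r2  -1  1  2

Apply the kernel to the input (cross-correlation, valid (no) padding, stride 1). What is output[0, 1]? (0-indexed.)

48

The receptive field on the input at this output position is [8 0 4 / 6 5 8 / 0 8 5]. Elementwise product with the kernel and sum: 8·3 + 6·1 + 0·-1 + 8·1 + 5·2.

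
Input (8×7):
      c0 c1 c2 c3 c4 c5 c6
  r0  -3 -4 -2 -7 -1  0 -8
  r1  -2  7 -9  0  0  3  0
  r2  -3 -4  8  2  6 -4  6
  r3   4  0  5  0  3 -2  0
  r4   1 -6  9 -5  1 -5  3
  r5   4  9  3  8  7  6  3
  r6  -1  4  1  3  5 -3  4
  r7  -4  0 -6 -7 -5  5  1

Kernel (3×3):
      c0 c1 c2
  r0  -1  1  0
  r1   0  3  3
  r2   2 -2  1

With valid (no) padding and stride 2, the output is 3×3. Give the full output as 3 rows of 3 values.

3 13 36
37 32 -1
20 32 41

Output[0,0]: The receptive field on the input at this output position is [-3 -4 -2 / -2 7 -9 / -3 -4 8]. Elementwise product with the kernel and sum: -3·-1 + -4·1 + 7·3 + -9·3 + -3·2 + -4·-2 + 8·1.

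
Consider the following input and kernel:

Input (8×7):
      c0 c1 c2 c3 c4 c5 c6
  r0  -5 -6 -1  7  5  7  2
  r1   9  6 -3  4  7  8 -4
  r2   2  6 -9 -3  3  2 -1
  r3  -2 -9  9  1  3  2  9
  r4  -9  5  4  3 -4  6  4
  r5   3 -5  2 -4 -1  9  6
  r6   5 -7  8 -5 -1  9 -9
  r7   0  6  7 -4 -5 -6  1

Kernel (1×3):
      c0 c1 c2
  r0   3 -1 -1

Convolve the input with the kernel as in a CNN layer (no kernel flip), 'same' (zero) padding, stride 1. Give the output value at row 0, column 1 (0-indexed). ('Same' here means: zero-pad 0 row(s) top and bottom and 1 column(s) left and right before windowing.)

-8

The receptive field on the zero-padded input at this output position is [-5 -6 -1]. Elementwise product with the kernel and sum: -5·3 + -6·-1 + -1·-1.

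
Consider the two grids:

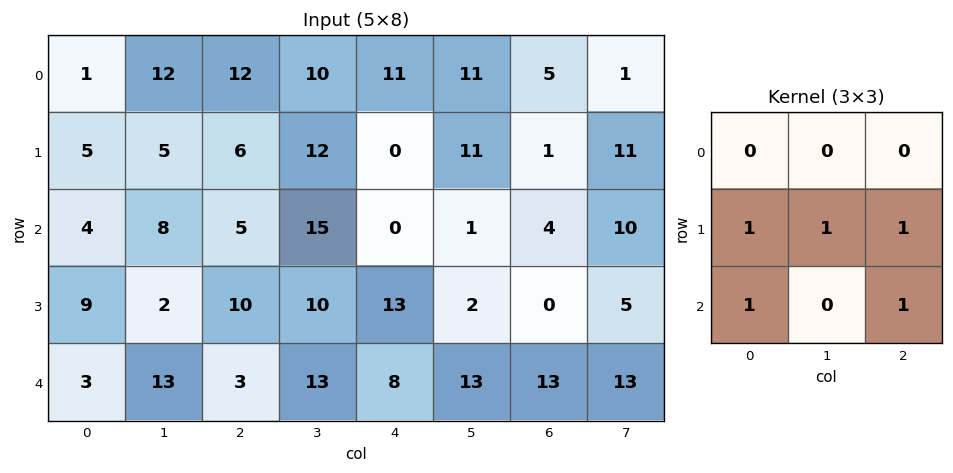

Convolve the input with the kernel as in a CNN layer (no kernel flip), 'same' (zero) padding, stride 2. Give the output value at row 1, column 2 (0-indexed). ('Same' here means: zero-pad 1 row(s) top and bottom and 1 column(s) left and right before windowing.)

28

The receptive field on the zero-padded input at this output position is [12 0 11 / 15 0 1 / 10 13 2]. Elementwise product with the kernel and sum: 15·1 + 0·1 + 1·1 + 10·1 + 2·1.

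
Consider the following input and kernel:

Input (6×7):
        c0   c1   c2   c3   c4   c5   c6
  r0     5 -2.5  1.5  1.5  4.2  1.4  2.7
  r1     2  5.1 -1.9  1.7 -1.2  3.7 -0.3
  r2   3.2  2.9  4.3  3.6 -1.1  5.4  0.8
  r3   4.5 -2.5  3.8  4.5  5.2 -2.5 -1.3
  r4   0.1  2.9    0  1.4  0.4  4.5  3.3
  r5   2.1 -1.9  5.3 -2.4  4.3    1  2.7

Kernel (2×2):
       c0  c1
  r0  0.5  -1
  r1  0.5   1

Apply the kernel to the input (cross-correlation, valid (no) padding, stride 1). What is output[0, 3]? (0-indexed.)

-3.8

The receptive field on the input at this output position is [1.5 4.2 / 1.7 -1.2]. Elementwise product with the kernel and sum: 1.5·0.5 + 4.2·-1 + 1.7·0.5 + -1.2·1.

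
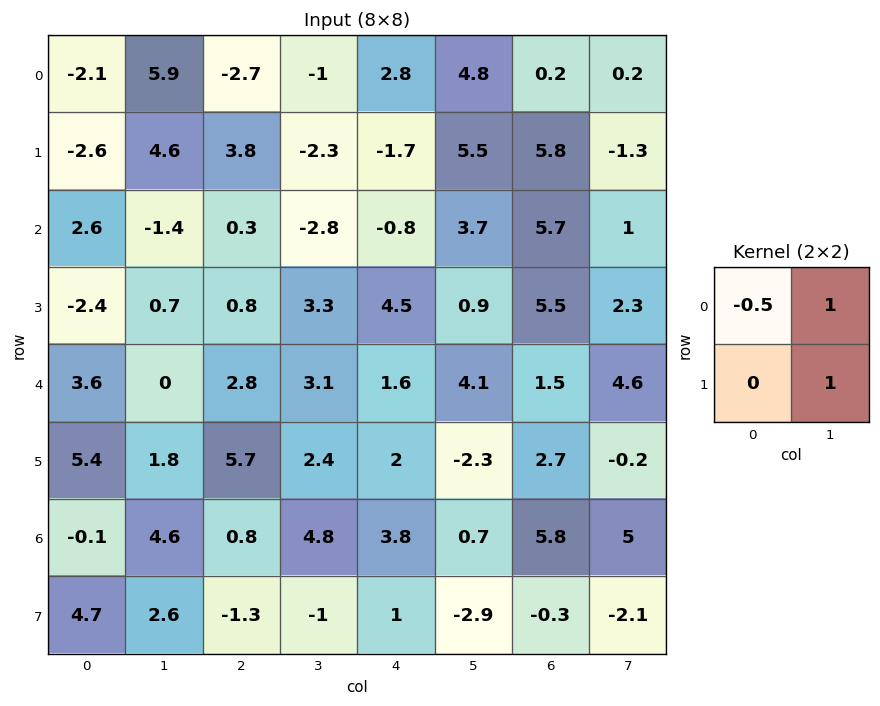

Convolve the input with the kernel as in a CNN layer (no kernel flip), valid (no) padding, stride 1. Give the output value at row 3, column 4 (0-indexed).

The receptive field on the input at this output position is [4.5 0.9 / 1.6 4.1]. Elementwise product with the kernel and sum: 4.5·-0.5 + 0.9·1 + 4.1·1.

2.75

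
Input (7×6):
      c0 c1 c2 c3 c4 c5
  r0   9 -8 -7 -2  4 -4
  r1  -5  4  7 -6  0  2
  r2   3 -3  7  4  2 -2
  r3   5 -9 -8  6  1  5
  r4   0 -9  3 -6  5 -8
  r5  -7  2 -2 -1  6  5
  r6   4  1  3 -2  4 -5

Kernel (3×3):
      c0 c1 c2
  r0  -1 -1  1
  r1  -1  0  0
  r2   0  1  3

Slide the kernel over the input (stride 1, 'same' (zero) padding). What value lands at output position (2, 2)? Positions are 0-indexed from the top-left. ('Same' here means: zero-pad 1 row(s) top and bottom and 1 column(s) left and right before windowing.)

-4

The receptive field on the zero-padded input at this output position is [4 7 -6 / -3 7 4 / -9 -8 6]. Elementwise product with the kernel and sum: 4·-1 + 7·-1 + -6·1 + -3·-1 + -8·1 + 6·3.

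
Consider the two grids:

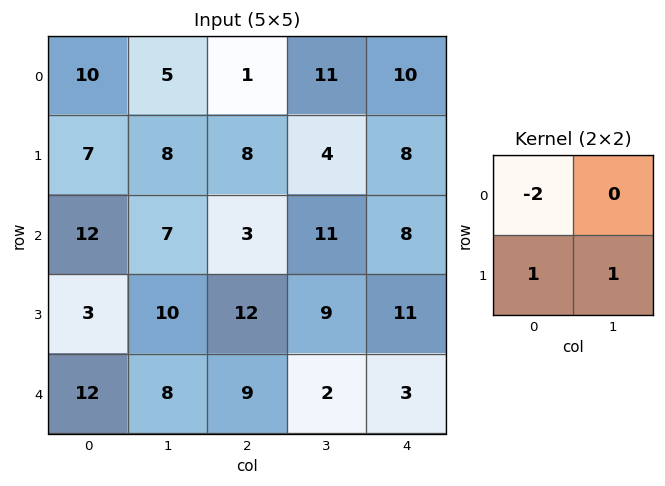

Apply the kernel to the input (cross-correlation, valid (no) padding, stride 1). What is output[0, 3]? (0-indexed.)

-10

The receptive field on the input at this output position is [11 10 / 4 8]. Elementwise product with the kernel and sum: 11·-2 + 4·1 + 8·1.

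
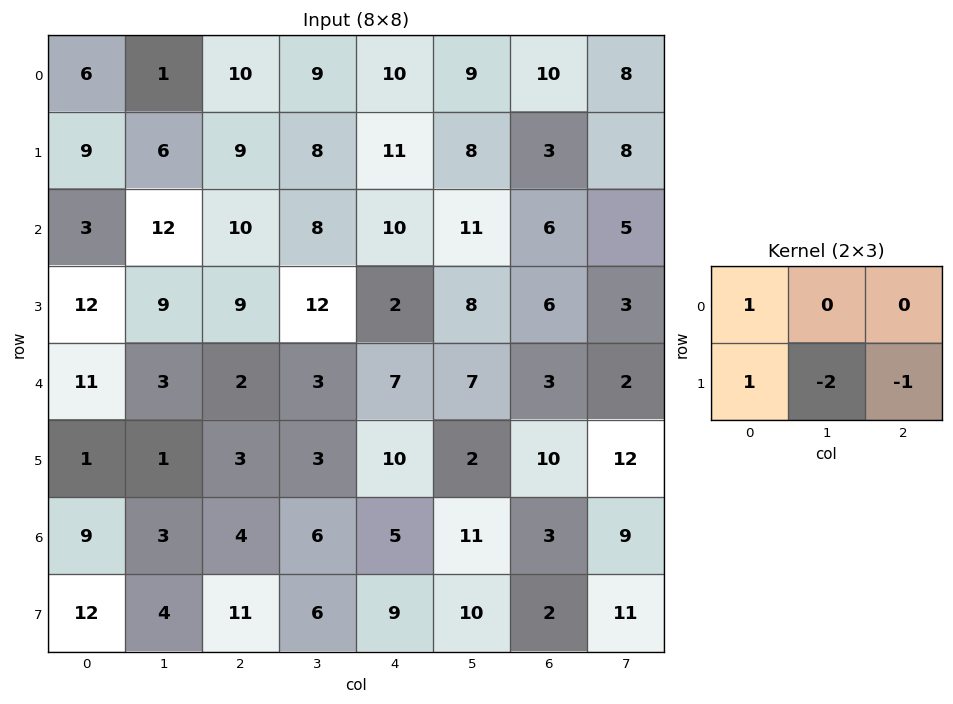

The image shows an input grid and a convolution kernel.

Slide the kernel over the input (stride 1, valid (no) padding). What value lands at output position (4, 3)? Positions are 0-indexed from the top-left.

The receptive field on the input at this output position is [3 7 7 / 3 10 2]. Elementwise product with the kernel and sum: 3·1 + 3·1 + 10·-2 + 2·-1.

-16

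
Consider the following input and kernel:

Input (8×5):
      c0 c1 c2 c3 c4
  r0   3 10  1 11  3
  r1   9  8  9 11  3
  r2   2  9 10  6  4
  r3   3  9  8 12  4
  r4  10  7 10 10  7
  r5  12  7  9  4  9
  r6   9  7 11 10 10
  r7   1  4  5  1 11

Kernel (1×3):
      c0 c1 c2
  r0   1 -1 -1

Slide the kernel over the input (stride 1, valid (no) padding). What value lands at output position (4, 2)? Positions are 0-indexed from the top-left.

-7

The receptive field on the input at this output position is [10 10 7]. Elementwise product with the kernel and sum: 10·1 + 10·-1 + 7·-1.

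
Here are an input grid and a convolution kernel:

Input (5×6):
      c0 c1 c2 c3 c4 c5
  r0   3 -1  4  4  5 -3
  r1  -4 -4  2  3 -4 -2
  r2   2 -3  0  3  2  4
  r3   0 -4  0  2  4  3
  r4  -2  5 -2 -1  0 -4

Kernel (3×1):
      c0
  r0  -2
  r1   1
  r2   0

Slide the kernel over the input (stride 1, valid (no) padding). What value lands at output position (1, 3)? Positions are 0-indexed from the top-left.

The receptive field on the input at this output position is [3 / 3 / 2]. Elementwise product with the kernel and sum: 3·-2 + 3·1.

-3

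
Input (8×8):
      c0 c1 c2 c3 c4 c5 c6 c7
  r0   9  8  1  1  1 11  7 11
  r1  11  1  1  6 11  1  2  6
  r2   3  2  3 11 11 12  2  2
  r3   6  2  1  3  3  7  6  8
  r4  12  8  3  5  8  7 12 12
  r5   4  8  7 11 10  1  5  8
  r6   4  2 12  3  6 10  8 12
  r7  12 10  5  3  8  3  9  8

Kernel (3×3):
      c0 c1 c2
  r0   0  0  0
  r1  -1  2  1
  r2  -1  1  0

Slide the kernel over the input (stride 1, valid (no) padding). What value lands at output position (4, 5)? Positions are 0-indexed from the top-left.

The receptive field on the input at this output position is [7 12 12 / 1 5 8 / 10 8 12]. Elementwise product with the kernel and sum: 1·-1 + 5·2 + 8·1 + 10·-1 + 8·1.

15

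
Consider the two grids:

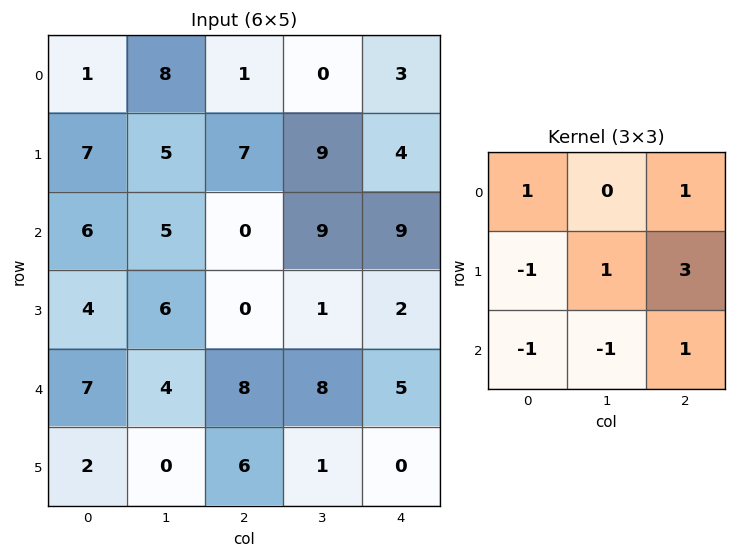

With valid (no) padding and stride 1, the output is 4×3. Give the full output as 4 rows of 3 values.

Output[0,0]: The receptive field on the input at this output position is [1 8 1 / 7 5 7 / 6 5 0]. Elementwise product with the kernel and sum: 1·1 + 1·1 + 7·-1 + 5·1 + 7·3 + 6·-1 + 5·-1 + 0·1.
Output[0,1]: The receptive field on the input at this output position is [8 1 0 / 5 7 9 / 5 0 9]. Elementwise product with the kernel and sum: 8·1 + 0·1 + 5·-1 + 7·1 + 9·3 + 5·-1 + 0·-1 + 9·1.

10 41 18
3 31 48
5 7 5
29 30 10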